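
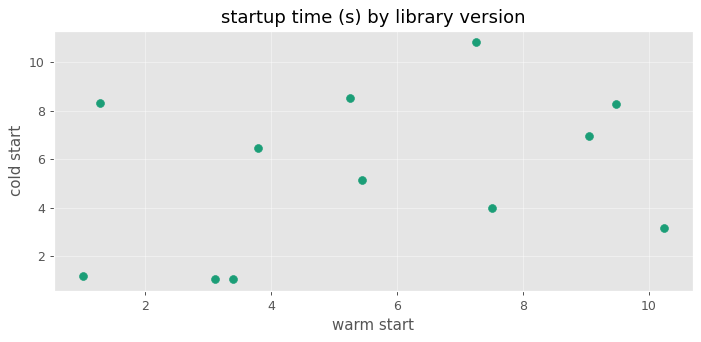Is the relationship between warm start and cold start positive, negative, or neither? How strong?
positive, weak

Points are positively correlated; weak (|r| ≈ 0.3).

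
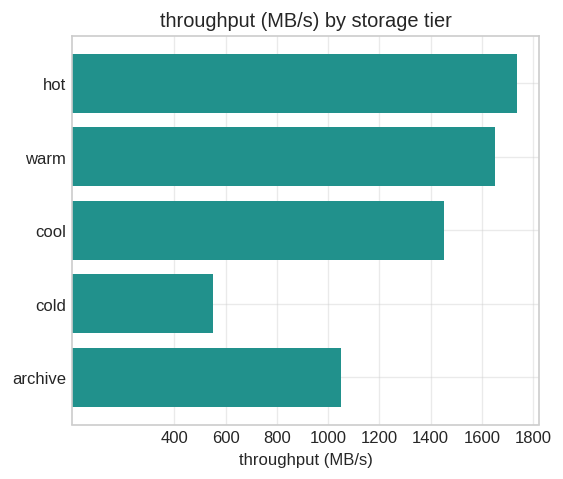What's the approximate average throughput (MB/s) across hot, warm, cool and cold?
≈ 1350

(1800 + 1600 + 1400 + 600) / 4 ≈ 1350.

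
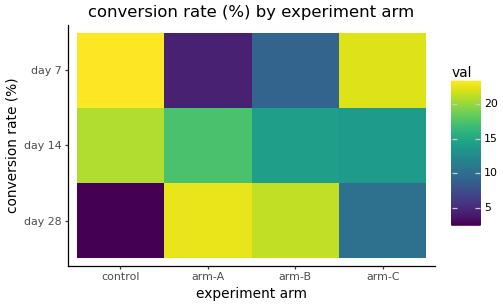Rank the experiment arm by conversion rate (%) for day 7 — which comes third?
Top 4 for day 7: control ≈ 24, arm-C ≈ 22, arm-B ≈ 10, arm-A ≈ 4.

arm-B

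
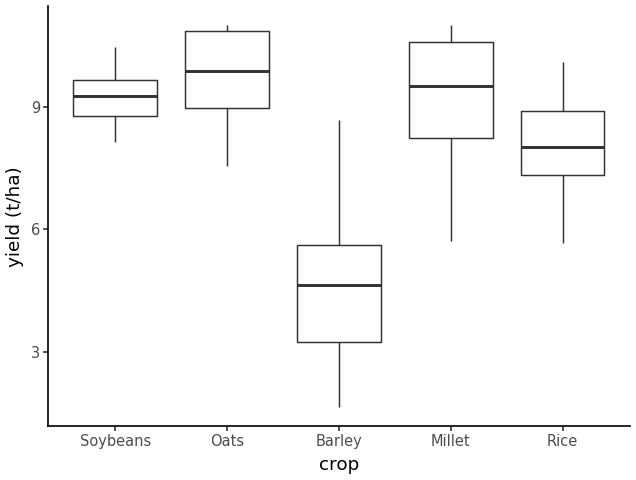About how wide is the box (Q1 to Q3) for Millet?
Q3 ≈ 10.5, Q1 ≈ 8.0; IQR ≈ 2.5.

≈ 2.5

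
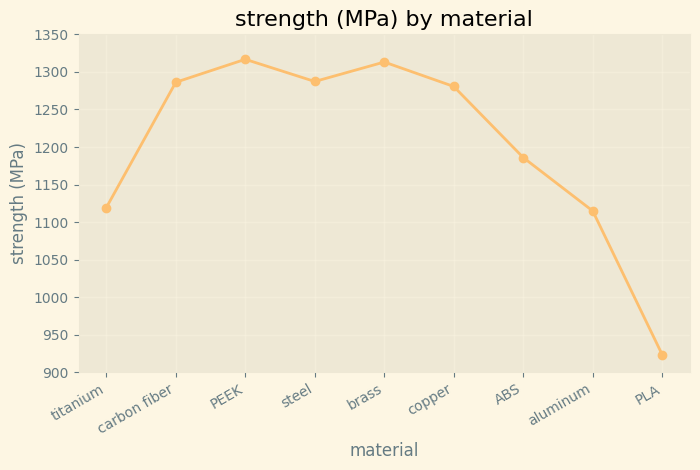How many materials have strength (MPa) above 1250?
5

Above 1250: carbon fiber, PEEK, steel, brass, copper.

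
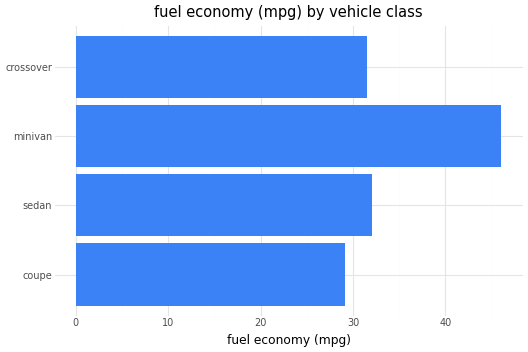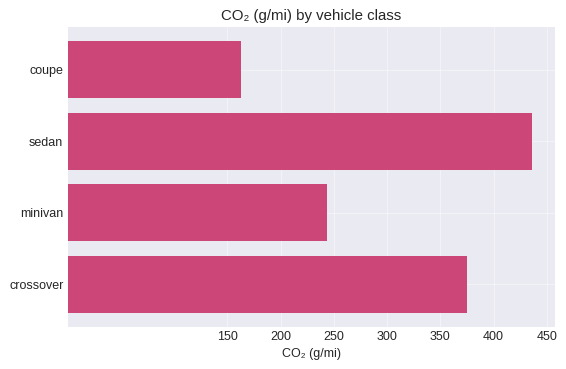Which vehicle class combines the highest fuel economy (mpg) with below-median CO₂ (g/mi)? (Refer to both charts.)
minivan

Chart 2 median CO₂ (g/mi) ≈ 300; below-median vehicle classes: coupe, minivan. Among those, minivan has the highest fuel economy (mpg) (≈ 45).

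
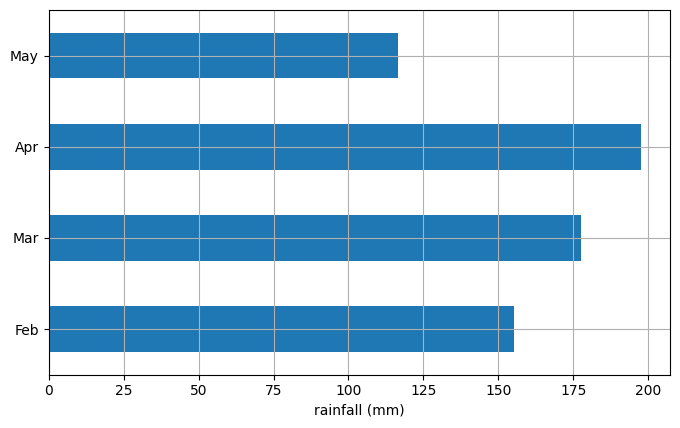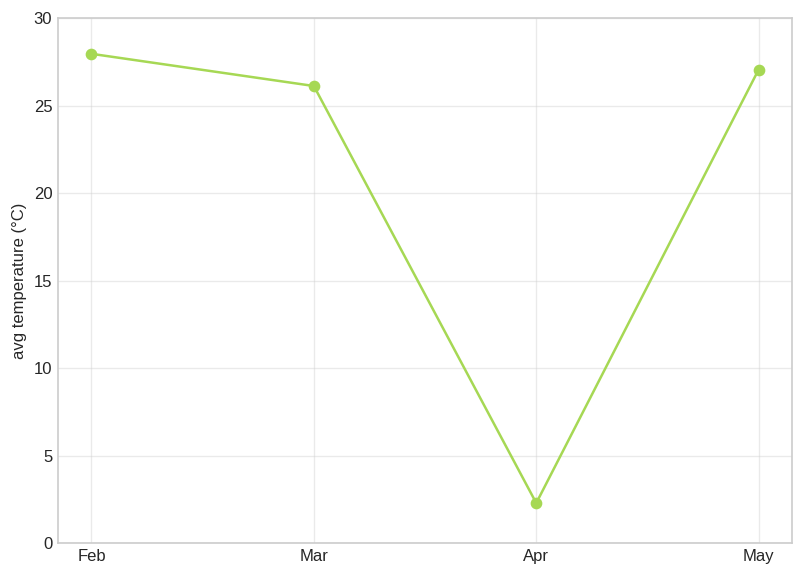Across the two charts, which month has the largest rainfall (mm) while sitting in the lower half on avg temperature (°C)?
Apr

Chart 2 median avg temperature (°C) ≈ 25; below-median months: Mar, Apr. Among those, Apr has the highest rainfall (mm) (≈ 200).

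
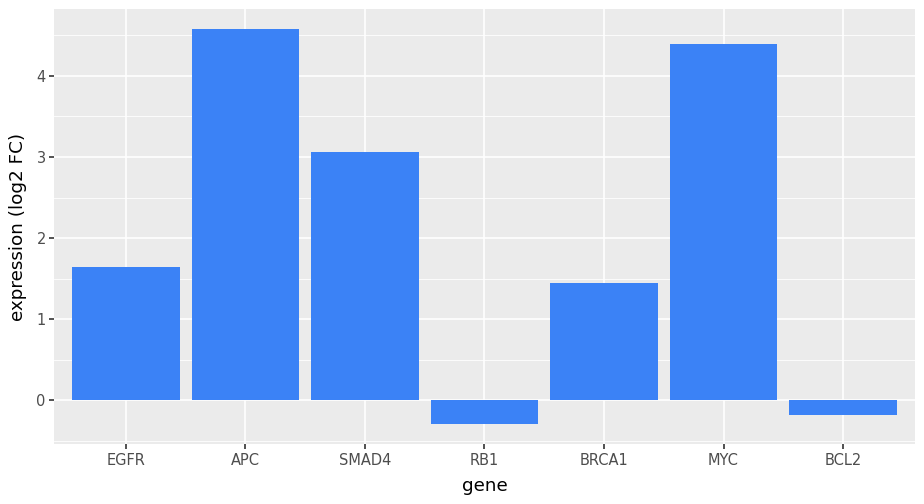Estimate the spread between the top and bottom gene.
≈ 5.0

Max APC ≈ 4.5, min RB1 ≈ -0.5; range ≈ 5.0.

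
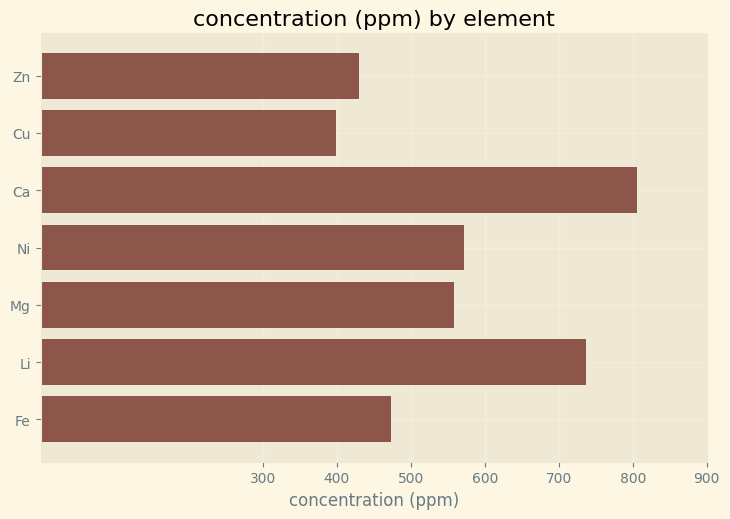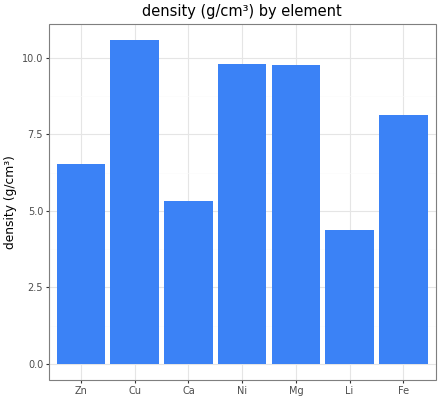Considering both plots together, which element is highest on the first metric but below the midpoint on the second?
Ca

Chart 2 median density (g/cm³) ≈ 8; below-median elements: Zn, Ca, Li. Among those, Ca has the highest concentration (ppm) (≈ 800).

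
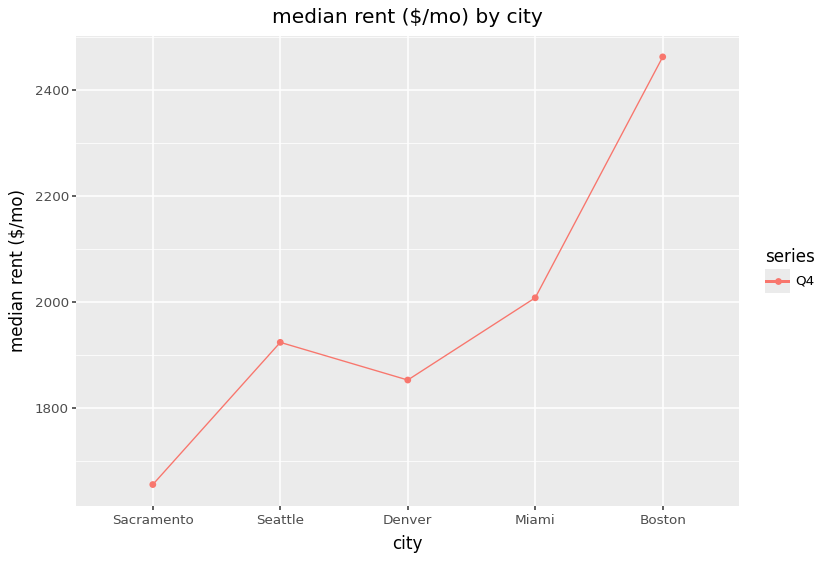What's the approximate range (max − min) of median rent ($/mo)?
Max Boston ≈ 2500, min Sacramento ≈ 1700; range ≈ 800.

≈ 800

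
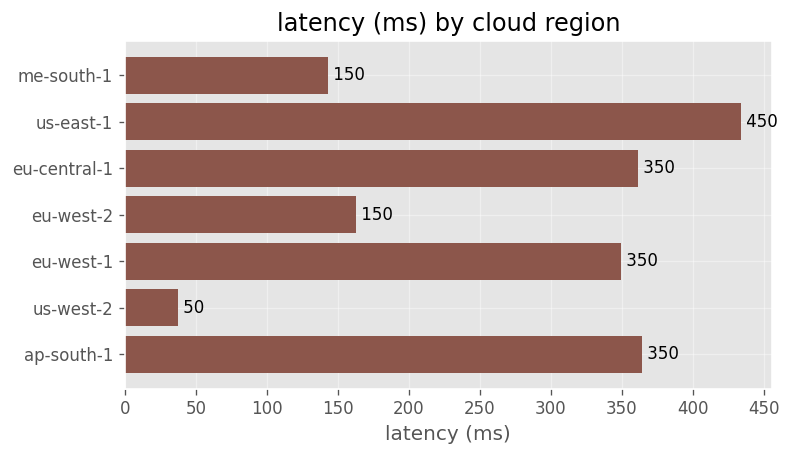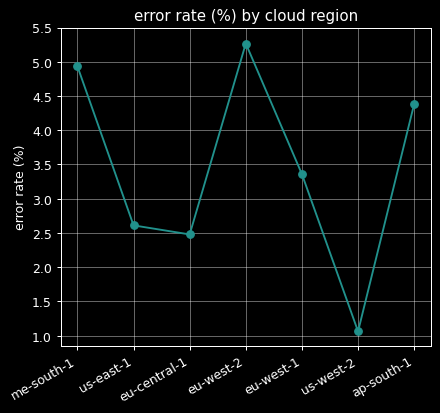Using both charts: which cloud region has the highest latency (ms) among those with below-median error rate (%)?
Chart 2 median error rate (%) ≈ 3.5; below-median cloud regions: us-east-1, eu-central-1, us-west-2. Among those, us-east-1 has the highest latency (ms) (≈ 450).

us-east-1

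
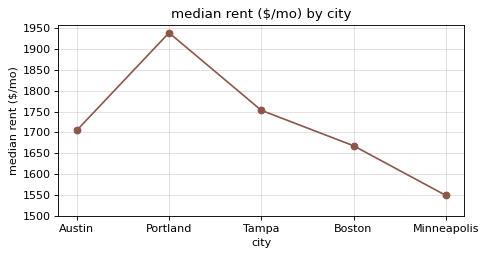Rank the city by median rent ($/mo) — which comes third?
Austin

Top 4: Portland ≈ 1950, Tampa ≈ 1750, Austin ≈ 1700, Boston ≈ 1650.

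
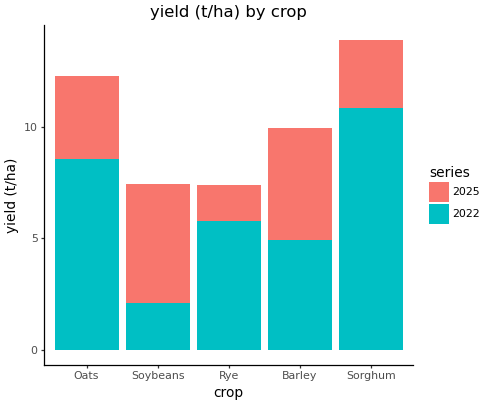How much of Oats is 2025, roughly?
≈ 4

2025 top ≈ 12, bottom ≈ 8; segment ≈ 4.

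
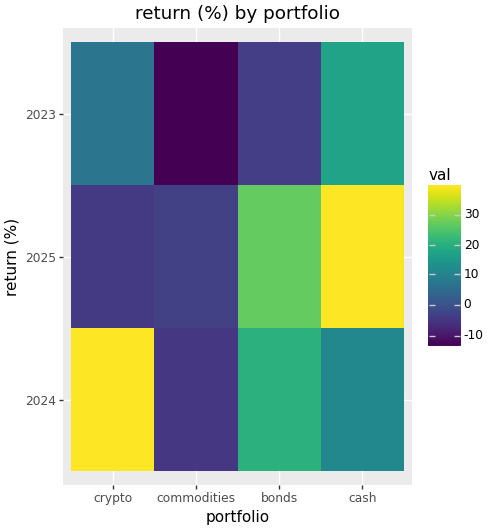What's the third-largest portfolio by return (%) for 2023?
bonds

Top 4 for 2023: cash ≈ 15, crypto ≈ 5, bonds ≈ -5, commodities ≈ -15.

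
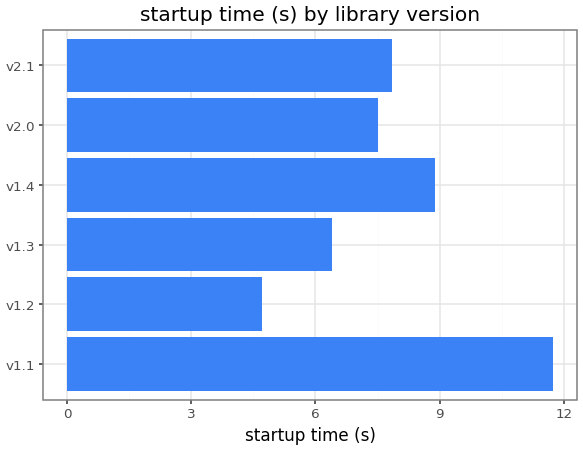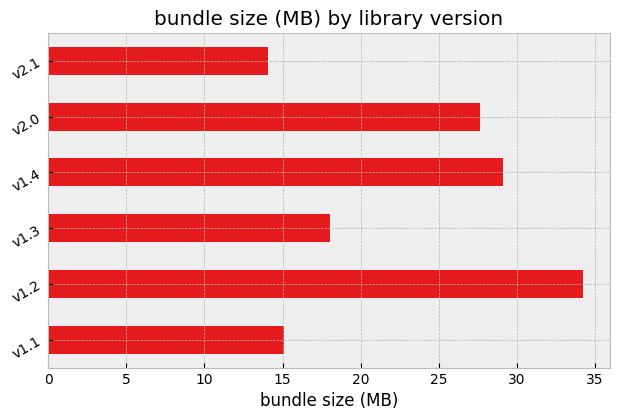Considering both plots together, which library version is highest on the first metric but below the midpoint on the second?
v1.1

Chart 2 median bundle size (MB) ≈ 25; below-median library versions: v1.1, v1.3, v2.1. Among those, v1.1 has the highest startup time (s) (≈ 12).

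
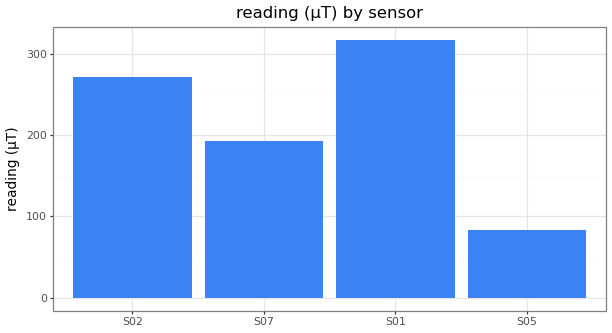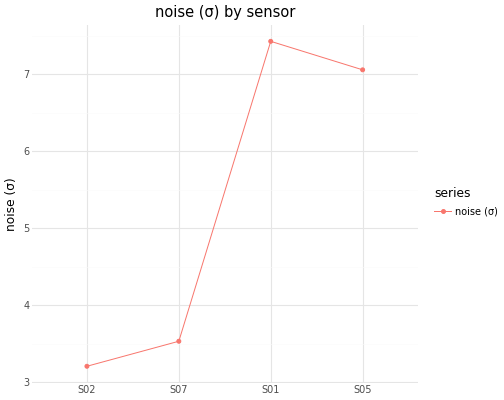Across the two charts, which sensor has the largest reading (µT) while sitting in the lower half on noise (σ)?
S02

Chart 2 median noise (σ) ≈ 5; below-median sensors: S02, S07. Among those, S02 has the highest reading (µT) (≈ 250).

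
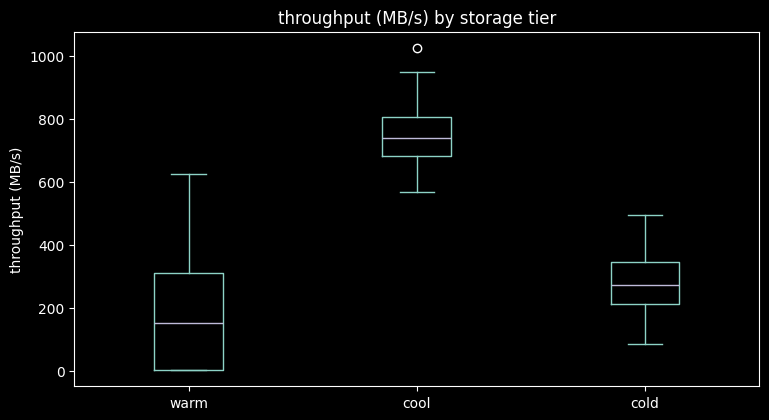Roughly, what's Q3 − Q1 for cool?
Q3 ≈ 800, Q1 ≈ 700; IQR ≈ 100.

≈ 100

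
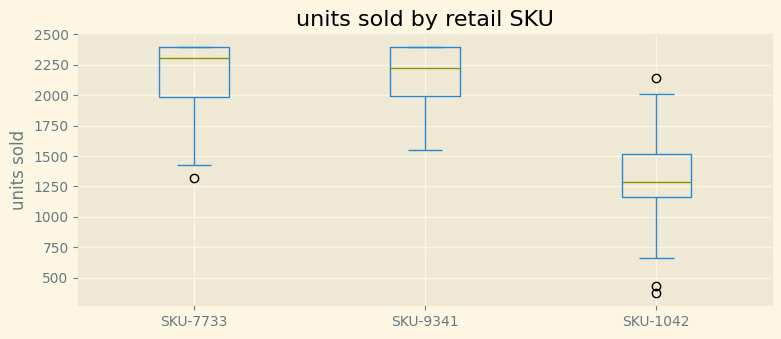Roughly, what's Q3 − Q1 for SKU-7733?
Q3 ≈ 2400, Q1 ≈ 2000; IQR ≈ 400.

≈ 400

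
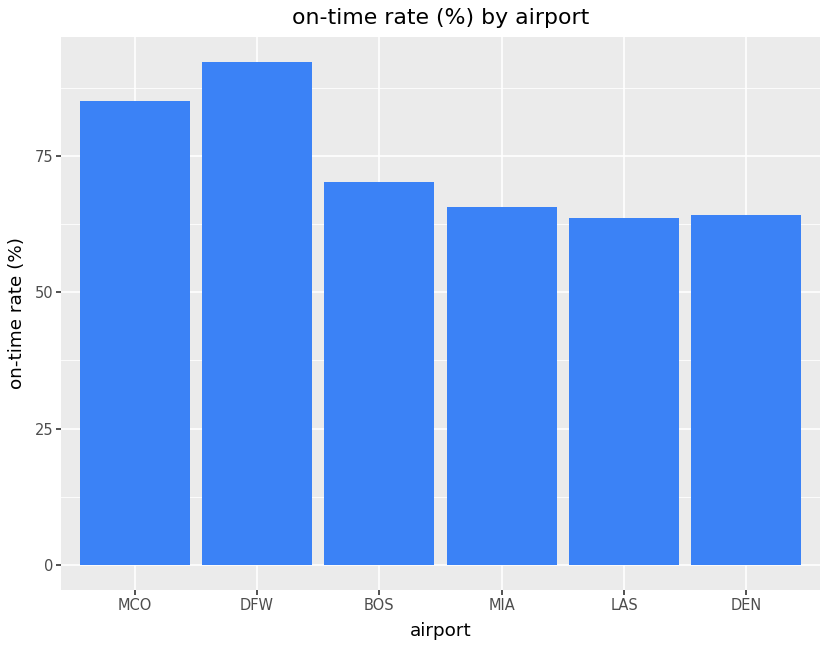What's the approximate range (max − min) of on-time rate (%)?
Max DFW ≈ 90, min LAS ≈ 60; range ≈ 30.

≈ 30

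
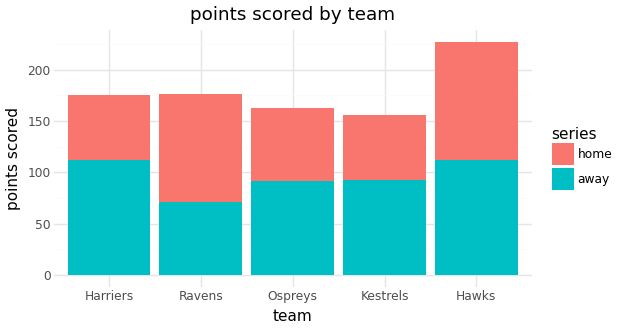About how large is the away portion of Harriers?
≈ 120

away top ≈ 120, bottom ≈ 0; segment ≈ 120.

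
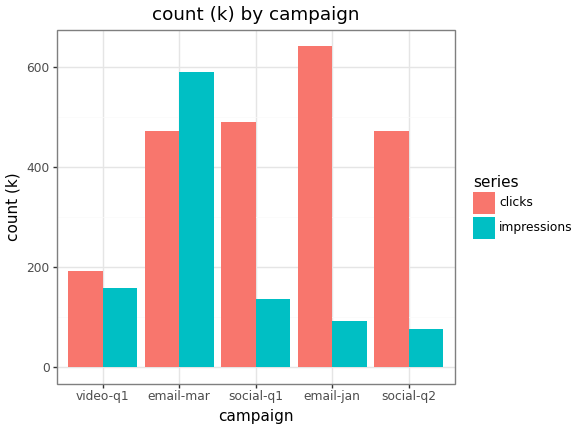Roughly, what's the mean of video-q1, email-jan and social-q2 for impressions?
≈ 133

(200 + 100 + 100) / 3 ≈ 133.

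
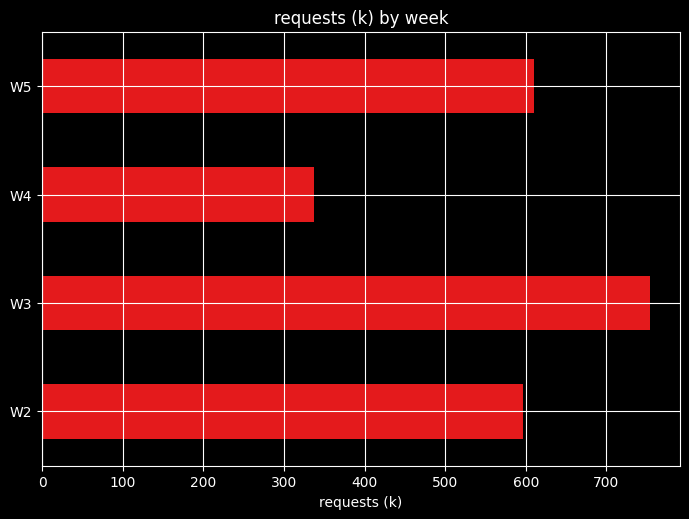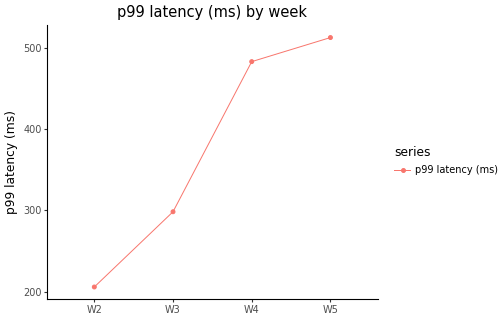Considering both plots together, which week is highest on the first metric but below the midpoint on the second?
Chart 2 median p99 latency (ms) ≈ 400; below-median weeks: W2, W3. Among those, W3 has the highest requests (k) (≈ 800).

W3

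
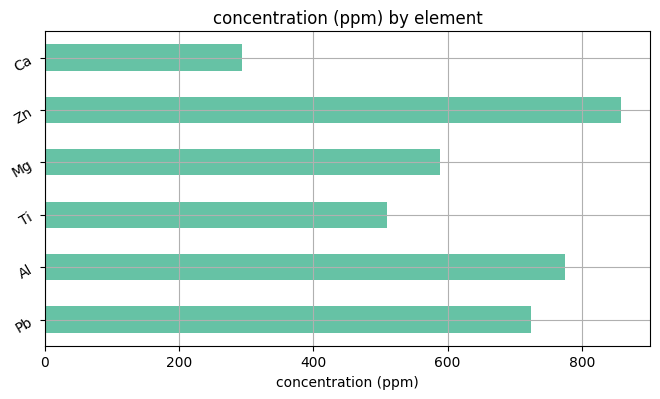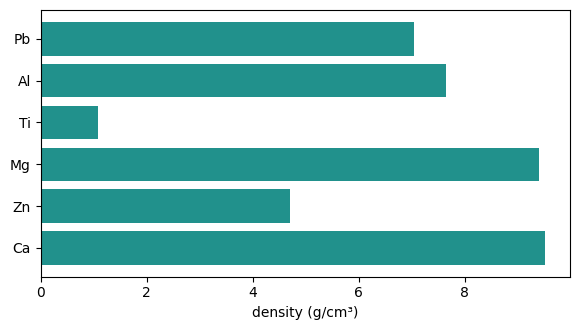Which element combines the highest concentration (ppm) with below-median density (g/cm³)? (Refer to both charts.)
Zn

Chart 2 median density (g/cm³) ≈ 7; below-median elements: Pb, Ti, Zn. Among those, Zn has the highest concentration (ppm) (≈ 900).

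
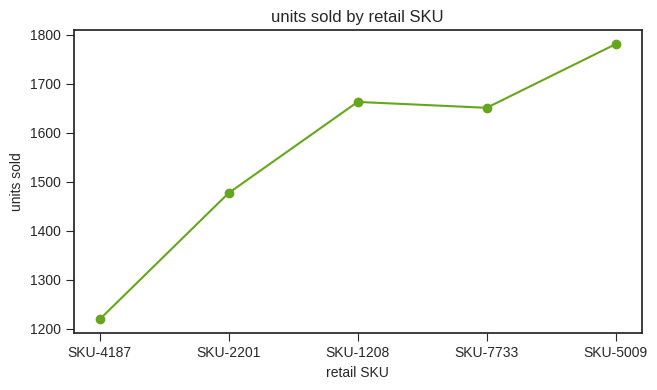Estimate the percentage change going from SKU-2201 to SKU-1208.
SKU-2201 ≈ 1500, SKU-1208 ≈ 1650; (1650 − 1500) / 1500 ≈ +10%.

≈ +10%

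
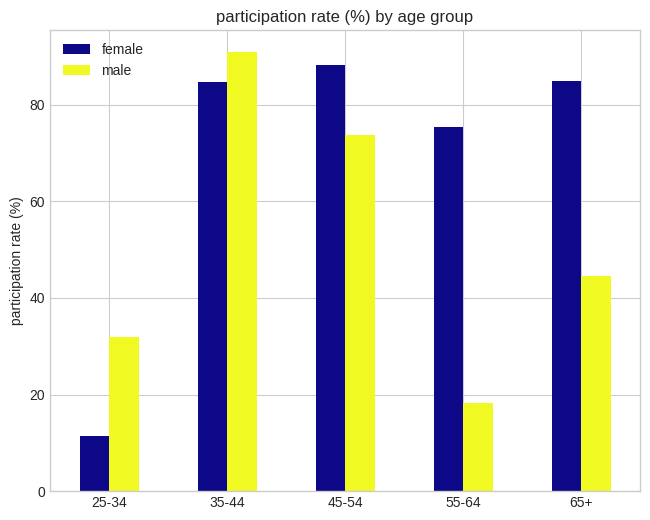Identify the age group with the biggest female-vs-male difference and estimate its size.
55-64: female ≈ 80, male ≈ 20 → gap ≈ 60. Next-largest (65+) is only ≈ 40.

55-64, ≈ 60 %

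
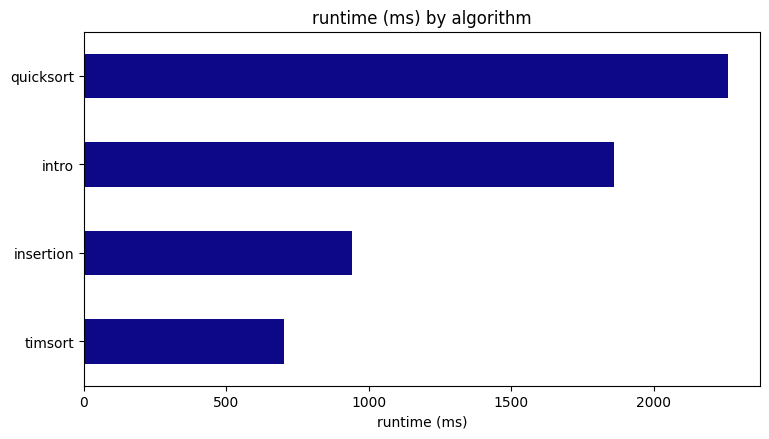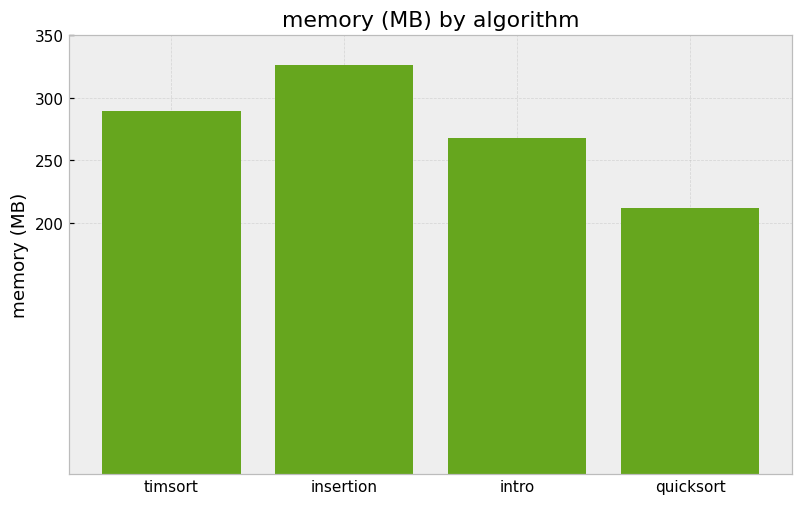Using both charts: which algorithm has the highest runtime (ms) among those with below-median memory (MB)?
quicksort

Chart 2 median memory (MB) ≈ 300; below-median algorithms: intro, quicksort. Among those, quicksort has the highest runtime (ms) (≈ 2500).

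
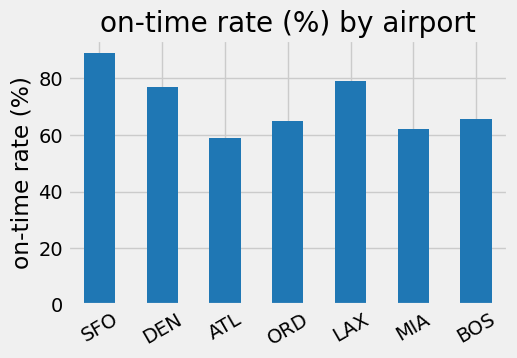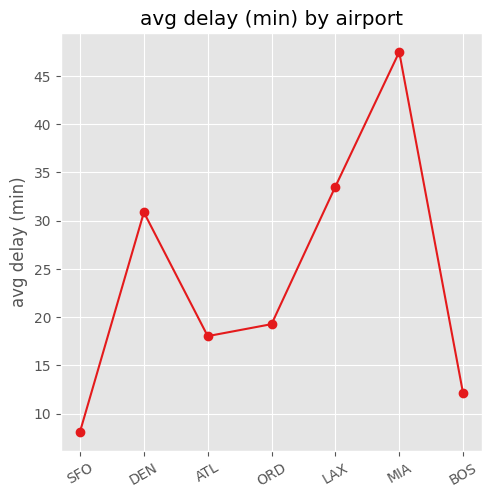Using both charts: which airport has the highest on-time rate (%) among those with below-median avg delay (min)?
Chart 2 median avg delay (min) ≈ 20; below-median airports: SFO, ATL, BOS. Among those, SFO has the highest on-time rate (%) (≈ 90).

SFO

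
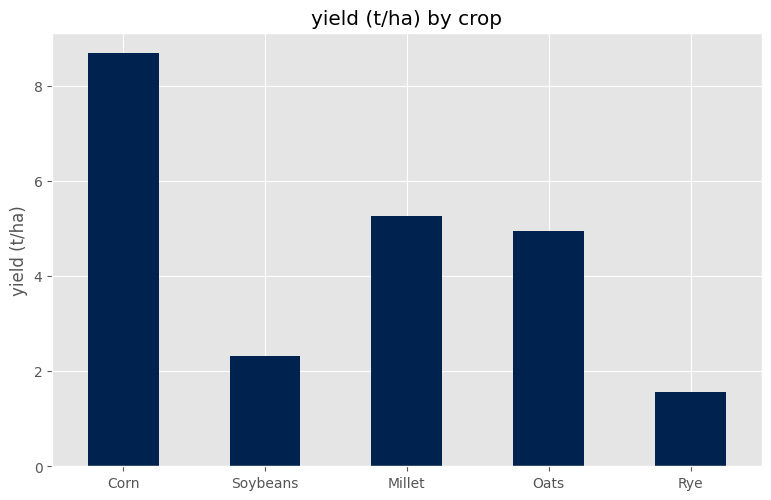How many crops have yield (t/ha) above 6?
1

Above 6: Corn.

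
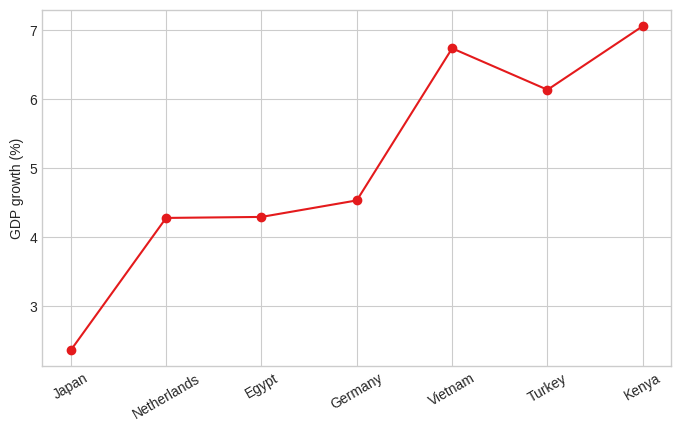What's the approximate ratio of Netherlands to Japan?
≈ 1.8×

Netherlands ≈ 4.5, Japan ≈ 2.5; 4.5/2.5 ≈ 1.8.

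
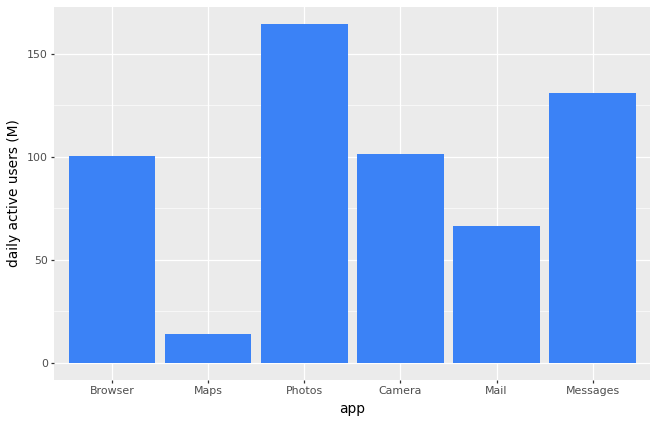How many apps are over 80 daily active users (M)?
4

Above 80: Browser, Photos, Camera, Messages.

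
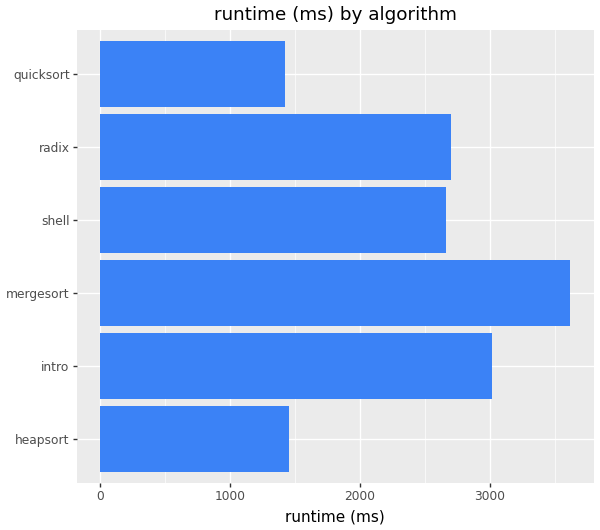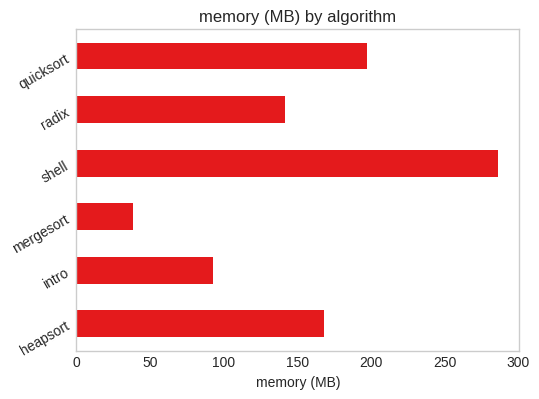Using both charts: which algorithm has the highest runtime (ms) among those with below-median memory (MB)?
mergesort

Chart 2 median memory (MB) ≈ 150; below-median algorithms: intro, mergesort, radix. Among those, mergesort has the highest runtime (ms) (≈ 3500).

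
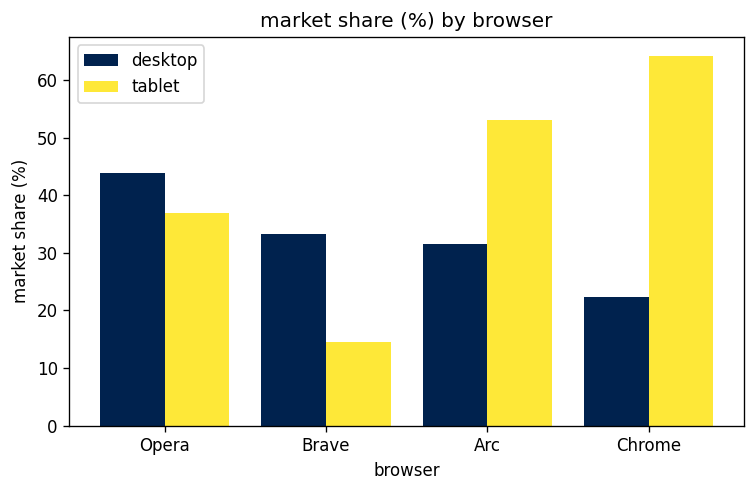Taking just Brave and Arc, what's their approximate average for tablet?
(10 + 50) / 2 ≈ 30.

≈ 30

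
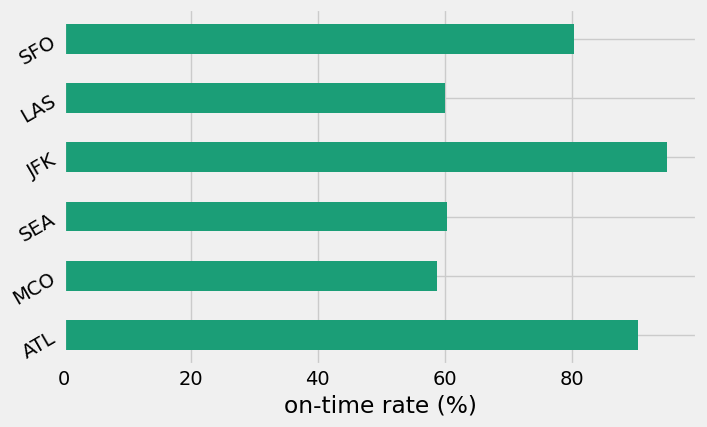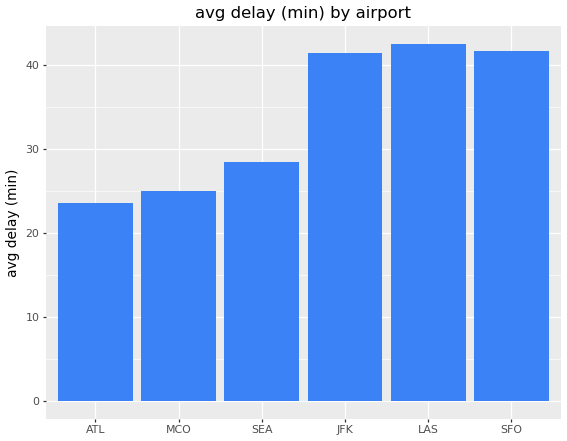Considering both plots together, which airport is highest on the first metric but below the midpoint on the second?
ATL

Chart 2 median avg delay (min) ≈ 35; below-median airports: ATL, MCO, SEA. Among those, ATL has the highest on-time rate (%) (≈ 90).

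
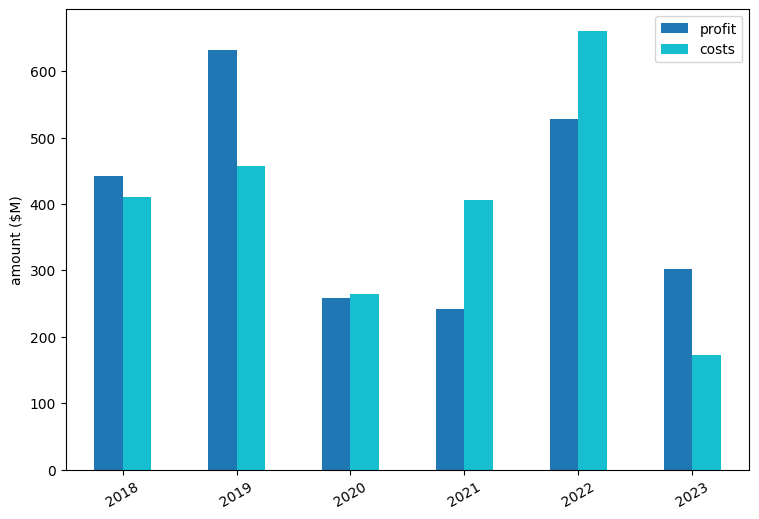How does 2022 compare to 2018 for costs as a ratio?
≈ 1.75×

2022 ≈ 700, 2018 ≈ 400; 700/400 ≈ 1.75.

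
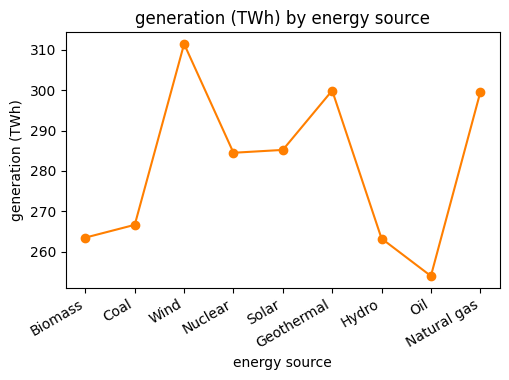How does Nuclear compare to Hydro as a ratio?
Nuclear ≈ 285, Hydro ≈ 265; 285/265 ≈ 1.08.

≈ 1.08×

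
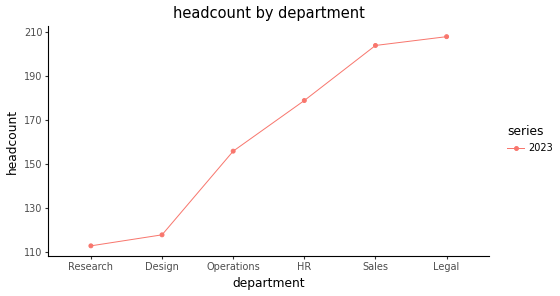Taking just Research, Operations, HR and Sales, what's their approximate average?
≈ 162

(110 + 160 + 180 + 200) / 4 ≈ 162.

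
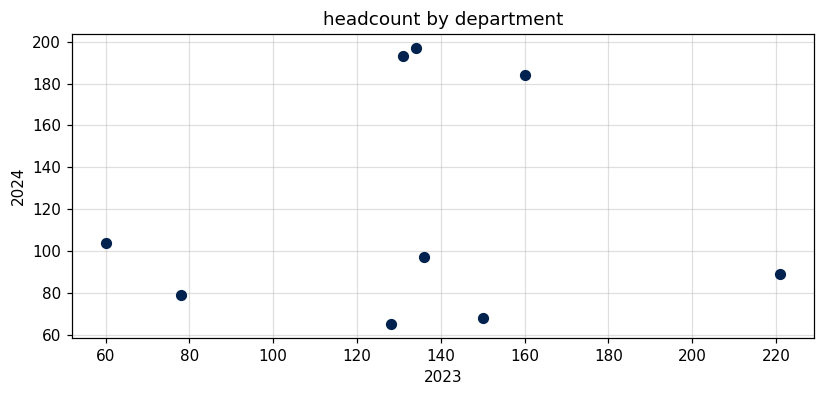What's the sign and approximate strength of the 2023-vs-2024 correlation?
Points are roughly uncorrelated; weak (|r| ≈ 0.1).

no clear correlation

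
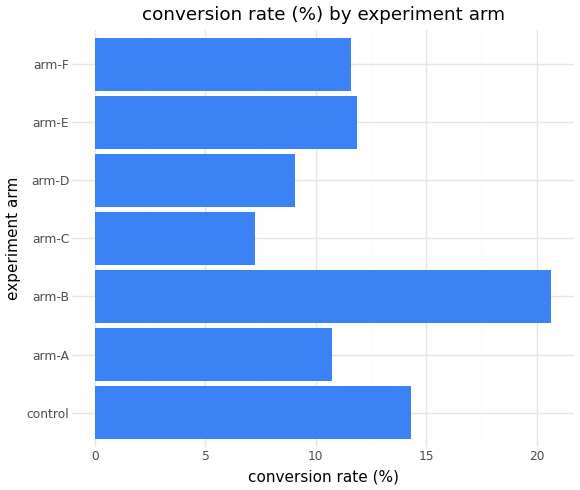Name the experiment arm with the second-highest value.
Top 3: arm-B ≈ 20, control ≈ 14, arm-E ≈ 12.

control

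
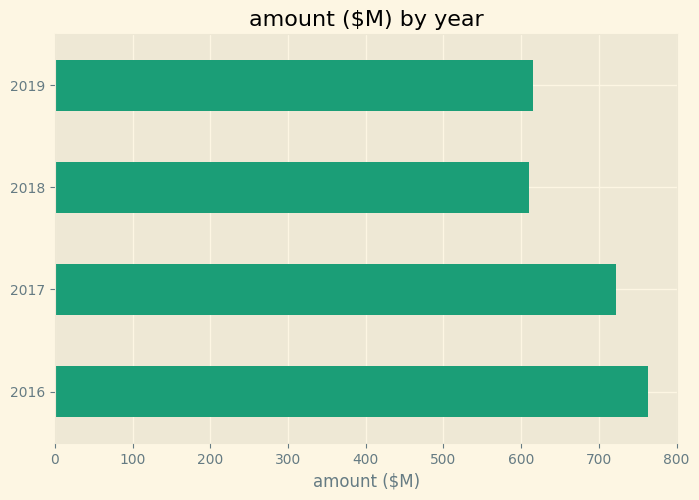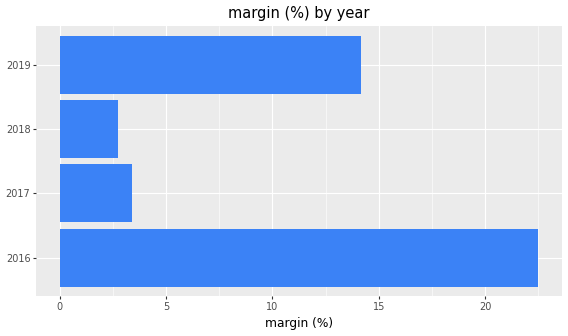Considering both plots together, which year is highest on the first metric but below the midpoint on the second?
2017

Chart 2 median margin (%) ≈ 10; below-median years: 2017, 2018. Among those, 2017 has the highest amount ($M) (≈ 700).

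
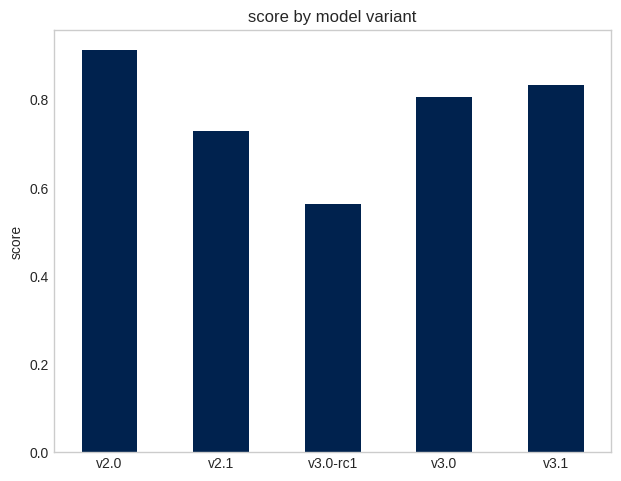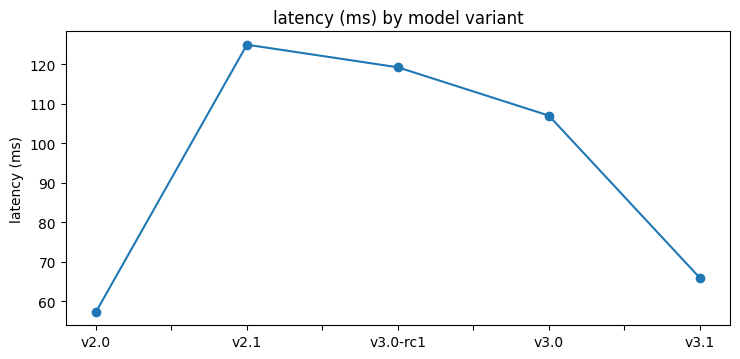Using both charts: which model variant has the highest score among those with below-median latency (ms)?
v2.0

Chart 2 median latency (ms) ≈ 100; below-median model variants: v2.0, v3.1. Among those, v2.0 has the highest score (≈ 0.9).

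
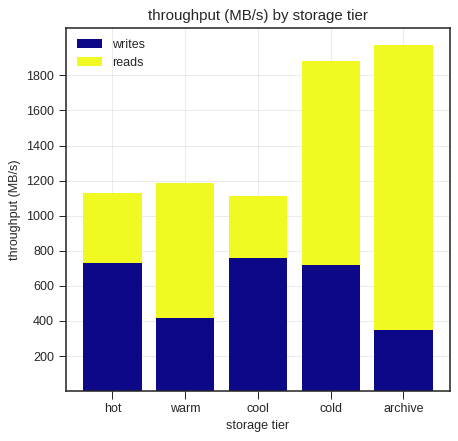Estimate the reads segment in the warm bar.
≈ 800

reads top ≈ 1200, bottom ≈ 400; segment ≈ 800.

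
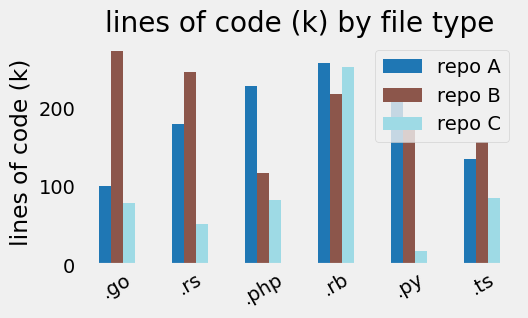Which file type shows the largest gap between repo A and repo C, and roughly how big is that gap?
.py, ≈ 200 k

.py: repo A ≈ 225, repo C ≈ 25 → gap ≈ 200. Next-largest (.php) is only ≈ 150.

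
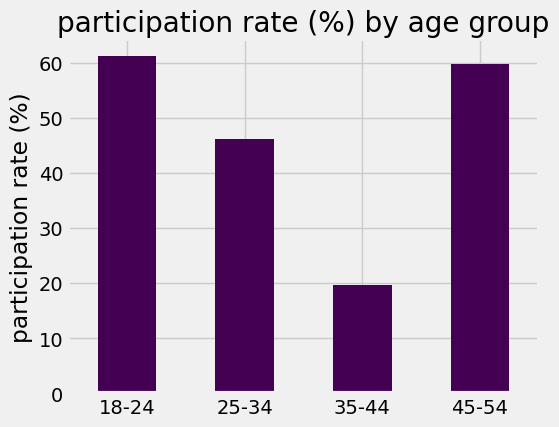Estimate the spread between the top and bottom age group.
Max 18-24 ≈ 60, min 35-44 ≈ 20; range ≈ 40.

≈ 40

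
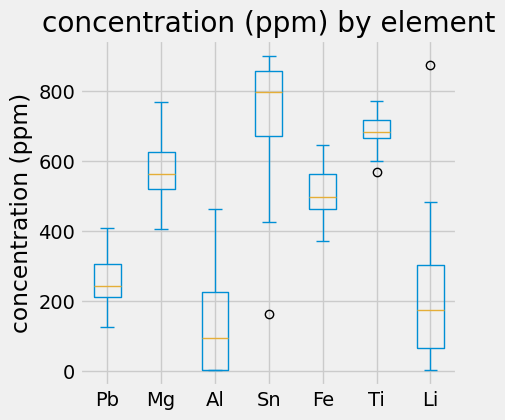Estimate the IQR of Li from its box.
≈ 200

Q3 ≈ 300, Q1 ≈ 100; IQR ≈ 200.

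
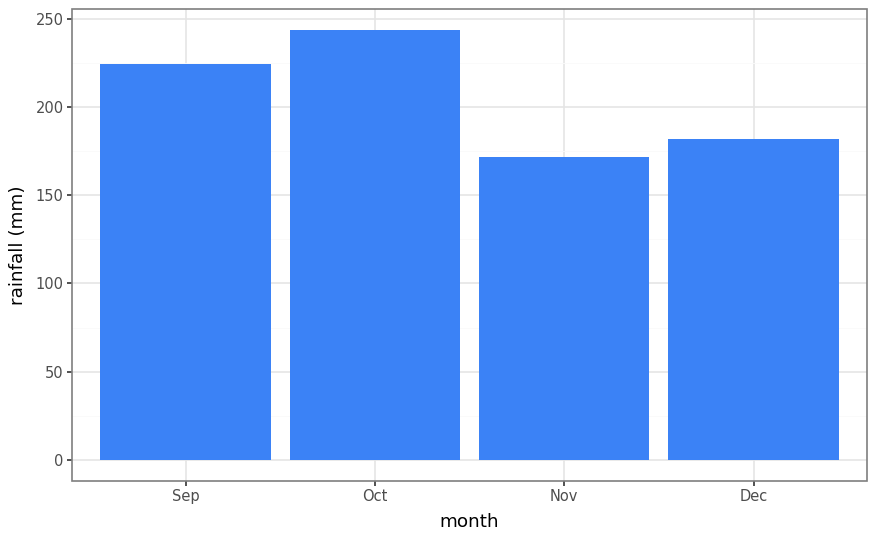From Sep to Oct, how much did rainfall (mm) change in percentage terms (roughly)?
Sep ≈ 225, Oct ≈ 250; (250 − 225) / 225 ≈ +11.1%.

≈ +11.1%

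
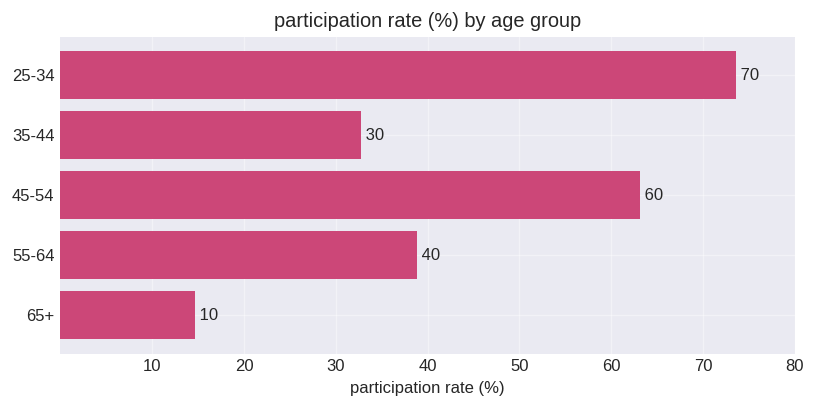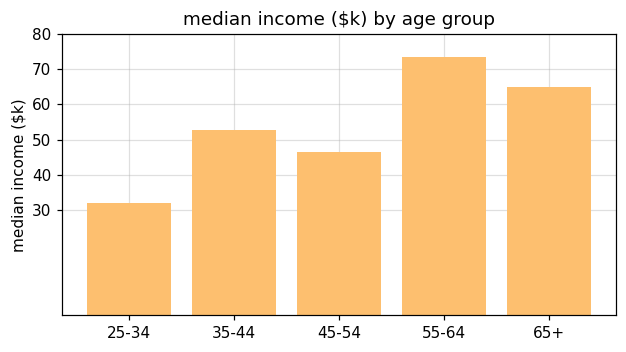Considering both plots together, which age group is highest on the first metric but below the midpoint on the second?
Chart 2 median median income ($k) ≈ 50; below-median age groups: 25-34, 45-54. Among those, 25-34 has the highest participation rate (%) (≈ 70).

25-34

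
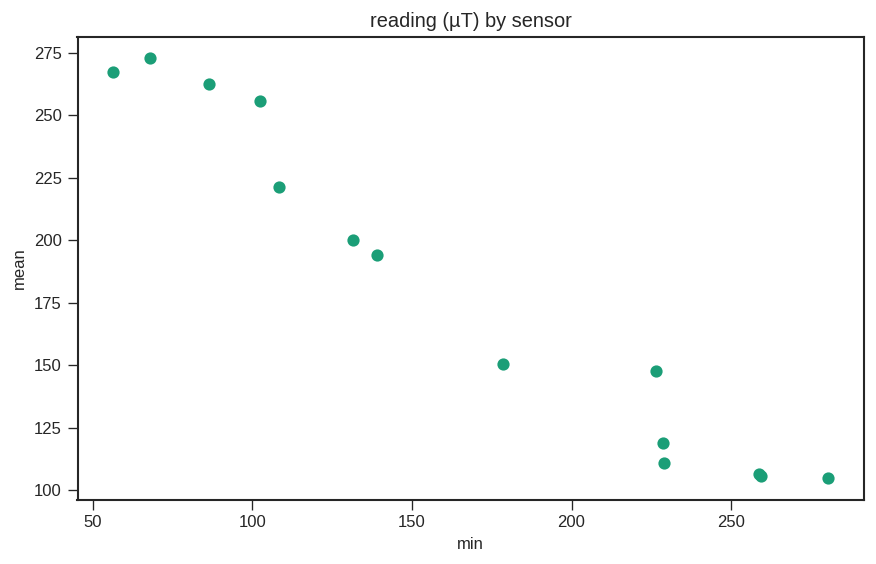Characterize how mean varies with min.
negative, strong

Points are negatively correlated; strong (|r| ≈ 1.0).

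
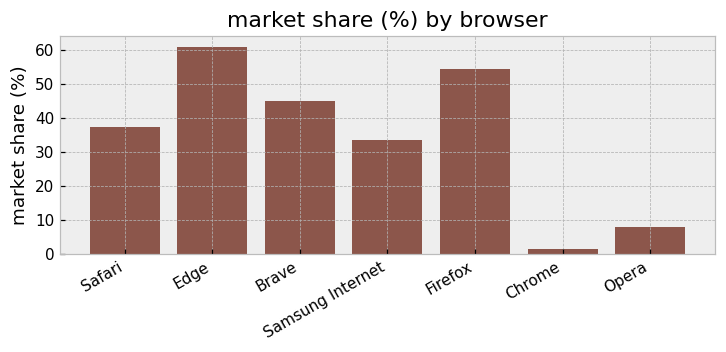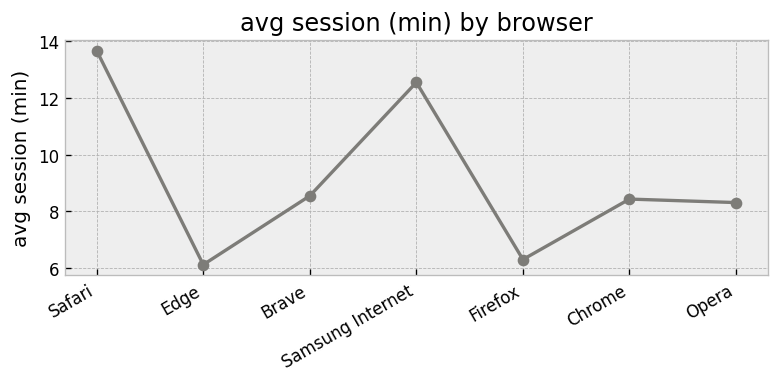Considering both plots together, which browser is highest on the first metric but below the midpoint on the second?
Chart 2 median avg session (min) ≈ 8; below-median browsers: Edge, Firefox, Opera. Among those, Edge has the highest market share (%) (≈ 60).

Edge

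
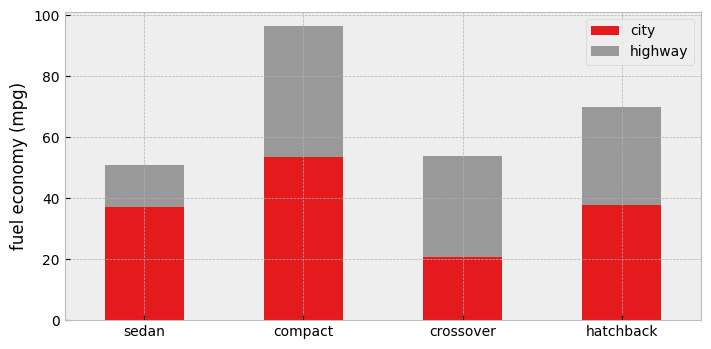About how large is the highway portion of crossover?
highway top ≈ 50, bottom ≈ 20; segment ≈ 30.

≈ 30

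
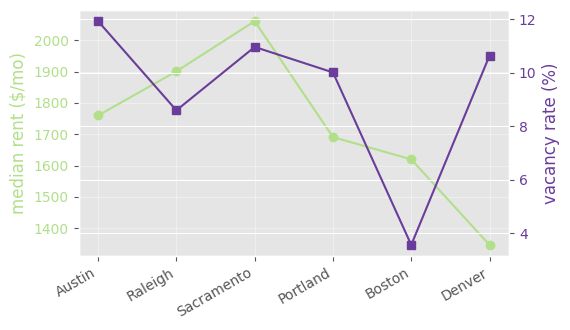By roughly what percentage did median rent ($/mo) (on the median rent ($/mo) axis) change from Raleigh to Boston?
Raleigh ≈ 1900, Boston ≈ 1600; (1600 − 1900) / 1900 ≈ -15.8%.

≈ -15.8%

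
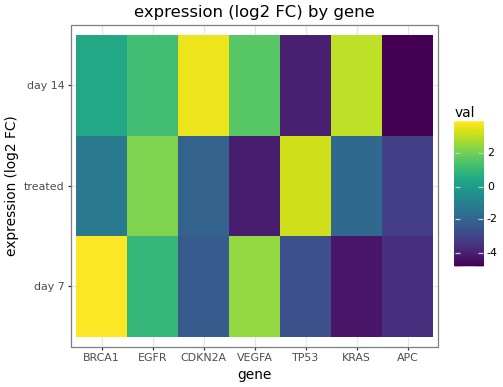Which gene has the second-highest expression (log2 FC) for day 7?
VEGFA

Top 3 for day 7: BRCA1 ≈ 4, VEGFA ≈ 3, EGFR ≈ 1.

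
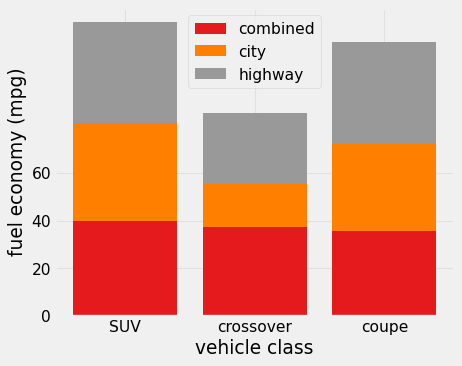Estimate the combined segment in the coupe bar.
≈ 40

combined top ≈ 40, bottom ≈ 0; segment ≈ 40.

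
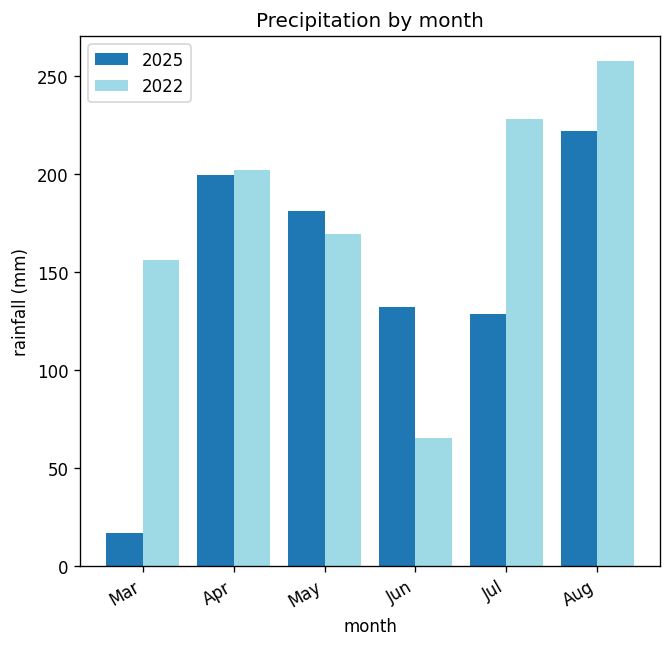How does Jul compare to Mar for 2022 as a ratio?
Jul ≈ 225, Mar ≈ 150; 225/150 ≈ 1.5.

≈ 1.5×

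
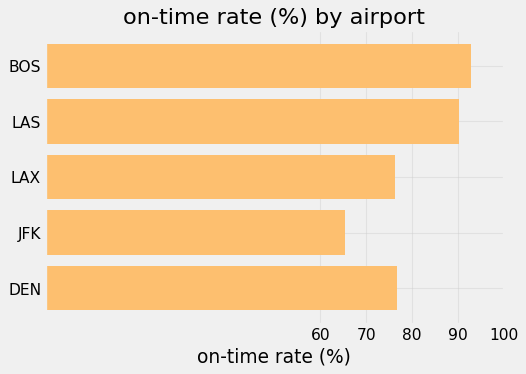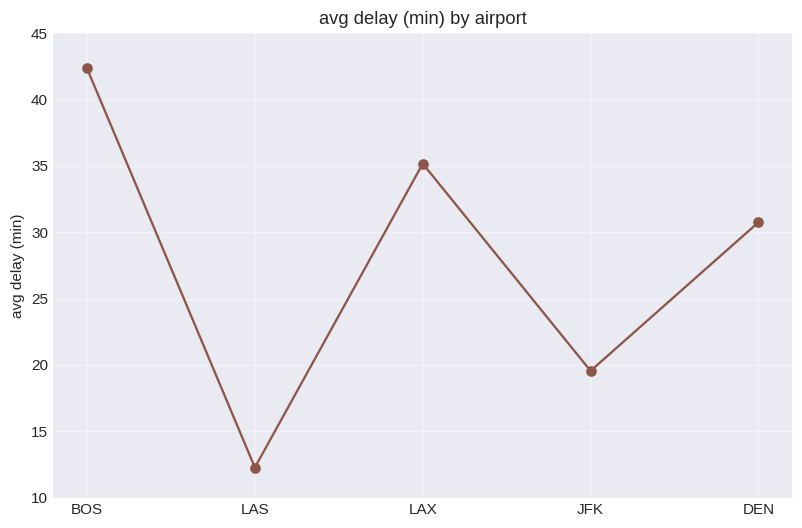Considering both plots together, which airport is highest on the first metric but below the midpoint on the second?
LAS

Chart 2 median avg delay (min) ≈ 30; below-median airports: LAS, JFK. Among those, LAS has the highest on-time rate (%) (≈ 90).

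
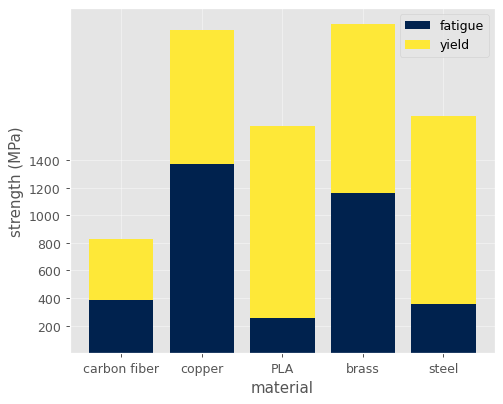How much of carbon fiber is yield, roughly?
yield top ≈ 800, bottom ≈ 400; segment ≈ 400.

≈ 400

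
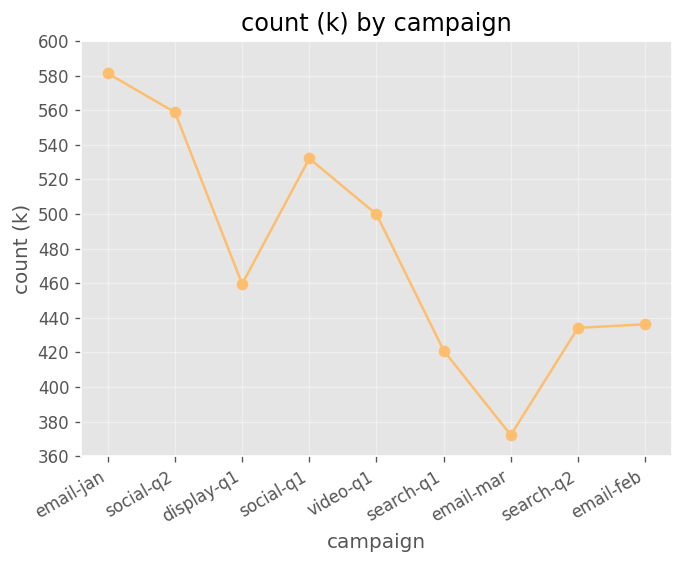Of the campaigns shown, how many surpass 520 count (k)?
Above 520: email-jan, social-q2, social-q1.

3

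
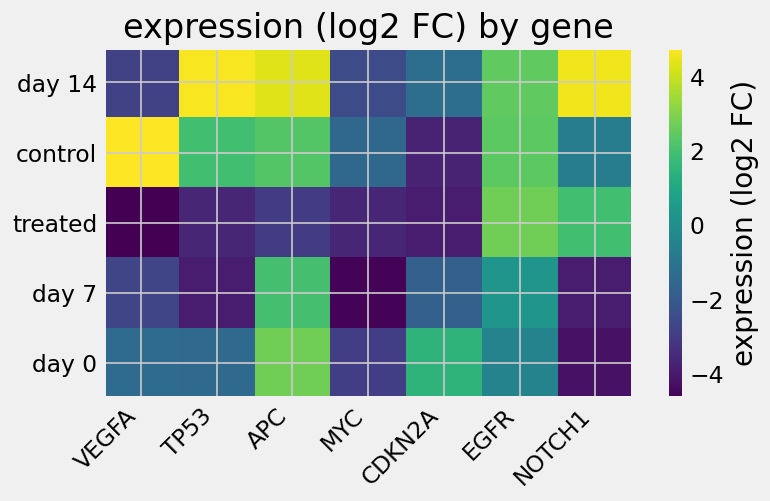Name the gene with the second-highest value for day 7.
Top 3 for day 7: APC ≈ 2, EGFR ≈ 0, CDKN2A ≈ -2.

EGFR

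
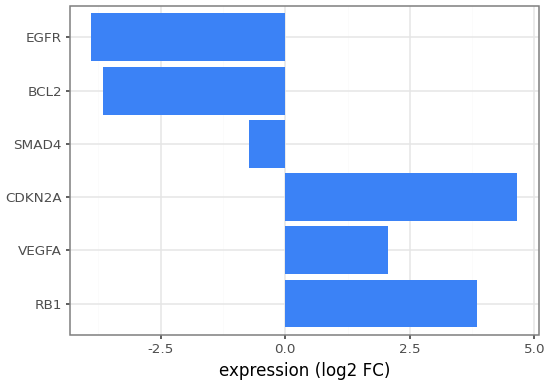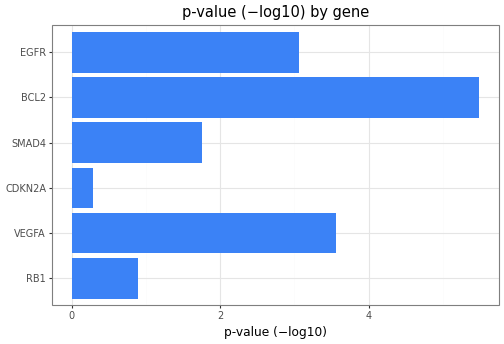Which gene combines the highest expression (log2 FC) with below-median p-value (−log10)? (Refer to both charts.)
CDKN2A

Chart 2 median p-value (−log10) ≈ 2; below-median genes: RB1, CDKN2A, SMAD4. Among those, CDKN2A has the highest expression (log2 FC) (≈ 4.5).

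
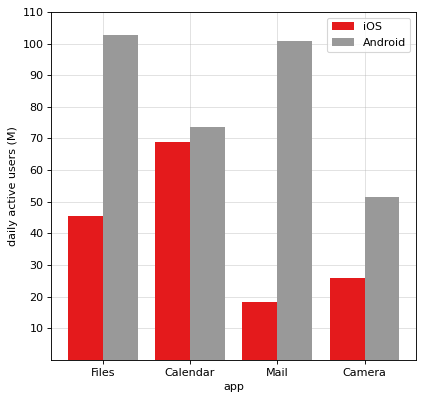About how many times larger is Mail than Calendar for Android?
Mail ≈ 100, Calendar ≈ 70; 100/70 ≈ 1.43.

≈ 1.43×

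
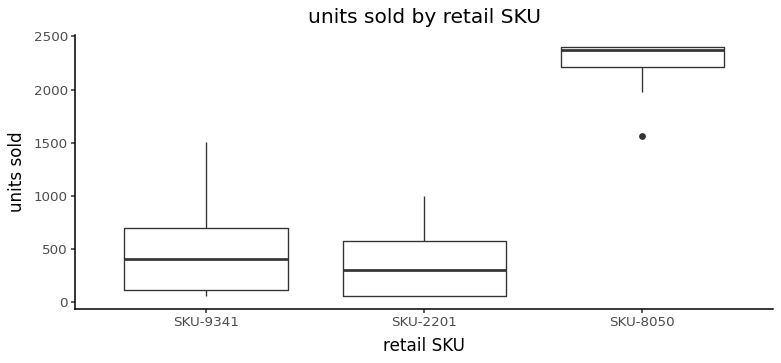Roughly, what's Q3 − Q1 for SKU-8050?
≈ 200

Q3 ≈ 2400, Q1 ≈ 2200; IQR ≈ 200.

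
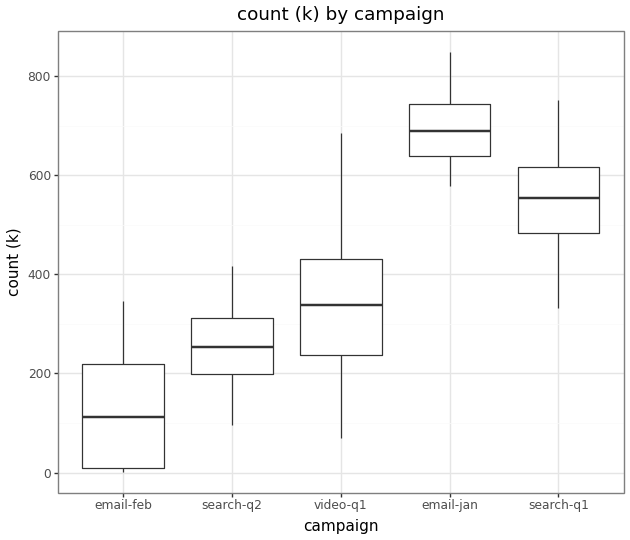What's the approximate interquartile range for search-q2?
≈ 100

Q3 ≈ 300, Q1 ≈ 200; IQR ≈ 100.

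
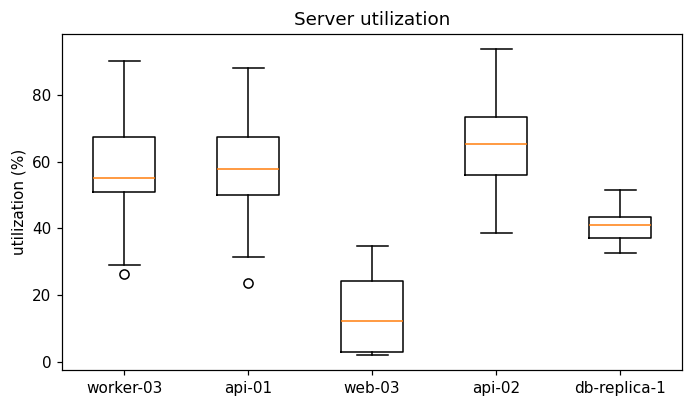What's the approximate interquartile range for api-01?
≈ 15

Q3 ≈ 65, Q1 ≈ 50; IQR ≈ 15.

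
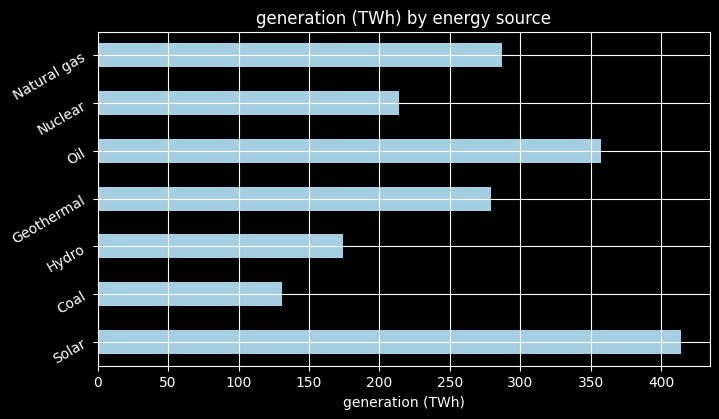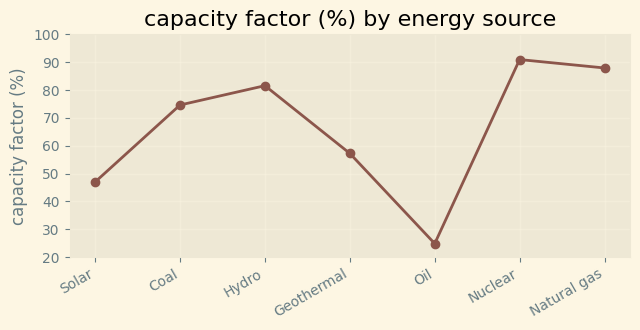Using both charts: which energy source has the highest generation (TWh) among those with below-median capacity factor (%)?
Chart 2 median capacity factor (%) ≈ 70; below-median energy sources: Solar, Geothermal, Oil. Among those, Solar has the highest generation (TWh) (≈ 400).

Solar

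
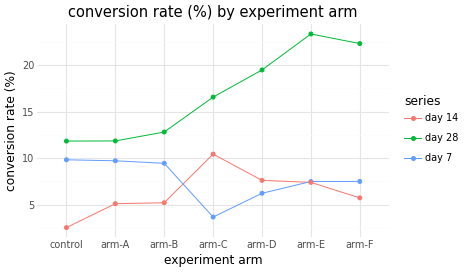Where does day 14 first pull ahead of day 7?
arm-B: day 14 ≈ 6 vs day 7 ≈ 10 (not yet); arm-C: day 14 ≈ 10 vs day 7 ≈ 4 (first crossover).

arm-C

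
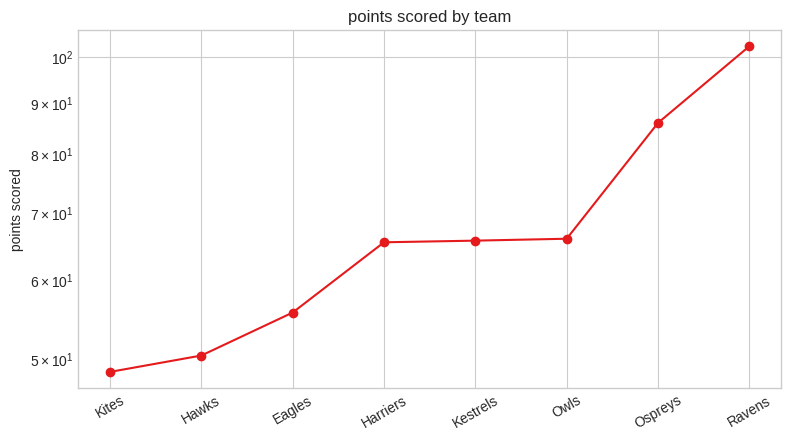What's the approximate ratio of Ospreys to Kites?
≈ 1.7×

Ospreys ≈ 85, Kites ≈ 50; 85/50 ≈ 1.7.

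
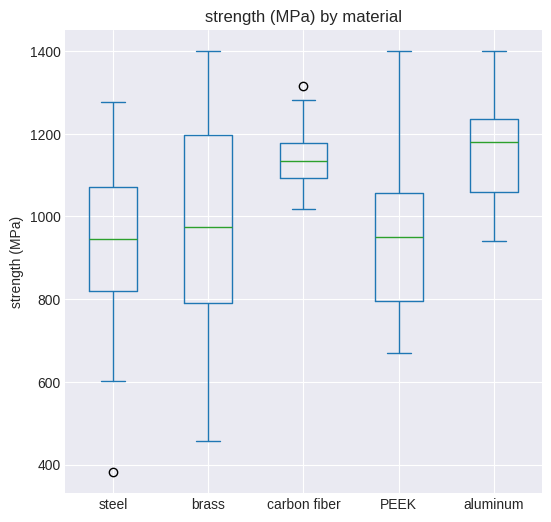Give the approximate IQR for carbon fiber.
Q3 ≈ 1180, Q1 ≈ 1100; IQR ≈ 80.

≈ 80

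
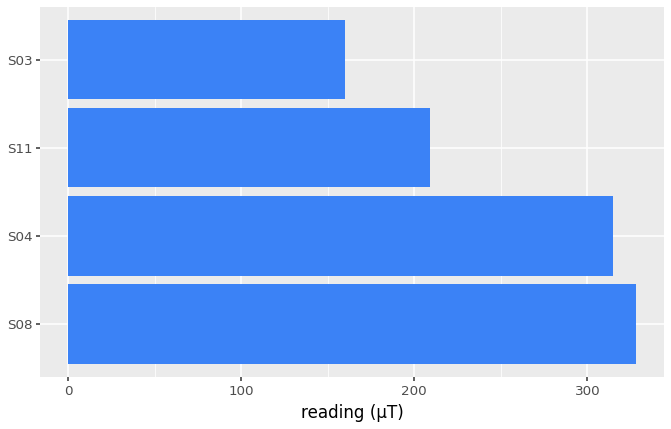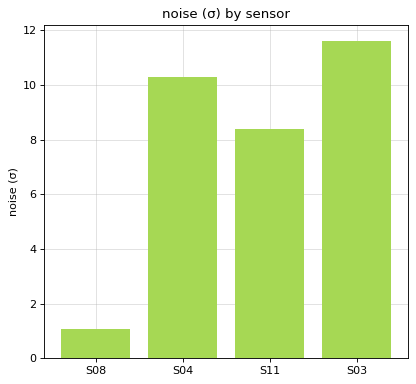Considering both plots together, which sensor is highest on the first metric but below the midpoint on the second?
Chart 2 median noise (σ) ≈ 10; below-median sensors: S08, S11. Among those, S08 has the highest reading (µT) (≈ 350).

S08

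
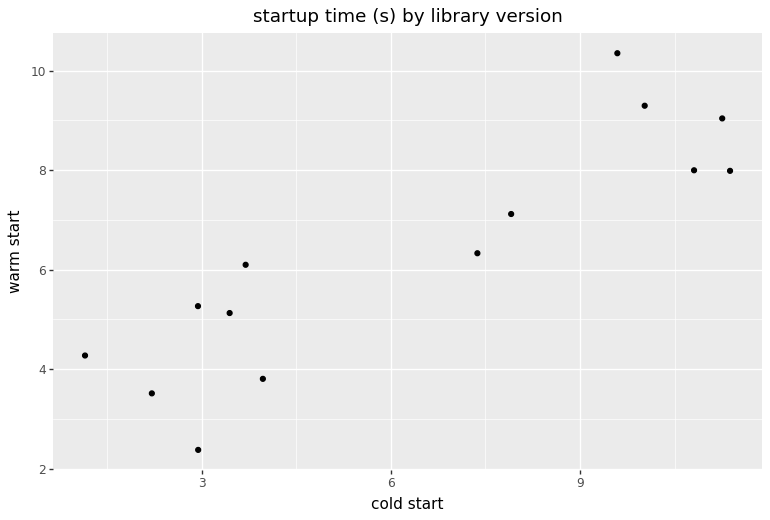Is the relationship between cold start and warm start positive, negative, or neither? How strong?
Points are positively correlated; strong (|r| ≈ 0.9).

positive, strong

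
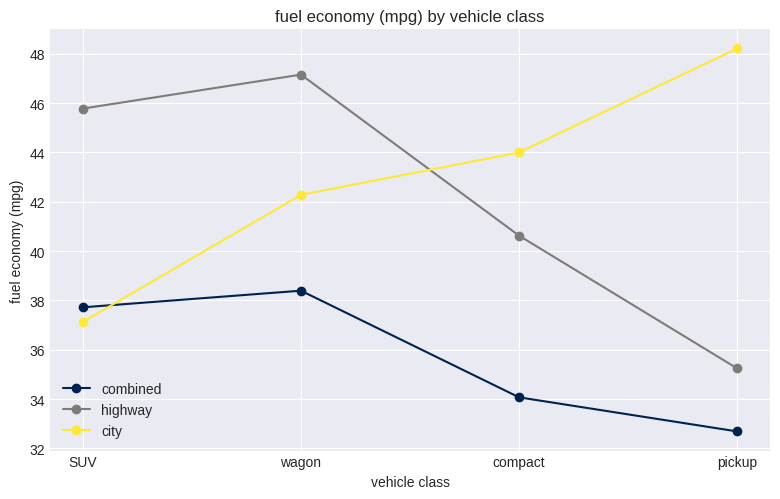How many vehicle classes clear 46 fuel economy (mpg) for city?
1

Above 46: pickup.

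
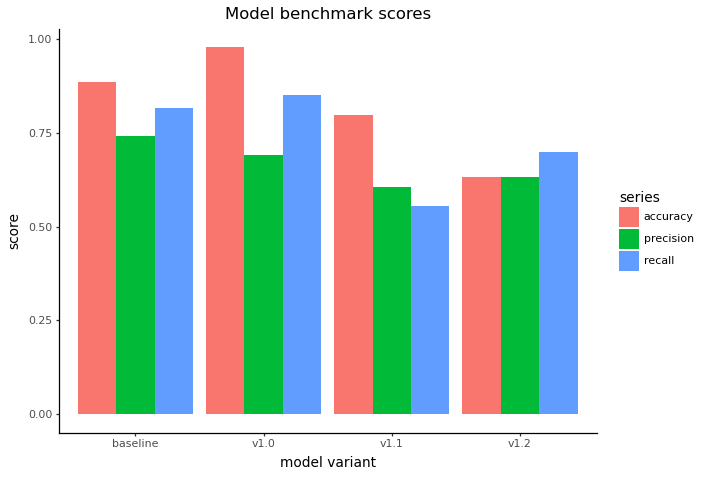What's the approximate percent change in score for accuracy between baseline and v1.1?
≈ -11.1%

baseline ≈ 0.9, v1.1 ≈ 0.8; (0.8 − 0.9) / 0.9 ≈ -11.1%.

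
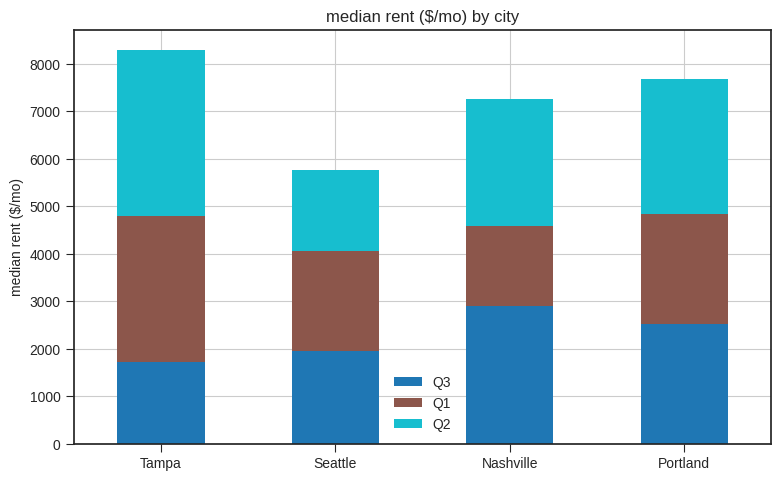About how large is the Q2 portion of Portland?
Q2 top ≈ 8000, bottom ≈ 5000; segment ≈ 3000.

≈ 3000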